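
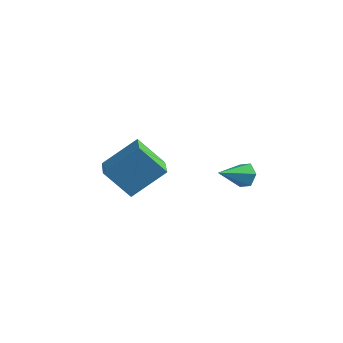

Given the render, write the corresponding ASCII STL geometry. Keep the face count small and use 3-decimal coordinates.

solid 
facet normal 0.336 0.835 -0.435
outer loop
vertex 1.345 2.63 1.443
vertex 0.713 2.696 1.082
vertex 0.793 3.006 1.739
endloop
endfacet
facet normal 0.409 -0.112 0.906
outer loop
vertex 1.345 2.63 1.443
vertex 0.793 3.006 1.739
vertex 0.147 1.284 1.818
endloop
endfacet
facet normal 0.336 0.835 -0.435
outer loop
vertex 0.793 3.006 1.739
vertex 0.713 2.696 1.082
vertex 0.162 3.072 1.378
endloop
endfacet
facet normal -0.468 0.215 0.857
outer loop
vertex 0.793 3.006 1.739
vertex 0.162 3.072 1.378
vertex 0.147 1.284 1.818
endloop
endfacet
facet normal 0.336 0.835 -0.436
outer loop
vertex 0.162 3.072 1.378
vertex 0.713 2.696 1.082
vertex 0.082 2.762 0.722
endloop
endfacet
facet normal -0.994 0.034 0.105
outer loop
vertex 0.162 3.072 1.378
vertex 0.082 2.762 0.722
vertex 0.147 1.284 1.818
endloop
endfacet
facet normal 0.335 0.836 -0.435
outer loop
vertex 0.082 2.762 0.722
vertex 0.713 2.696 1.082
vertex 0.633 2.387 0.426
endloop
endfacet
facet normal -0.645 -0.473 -0.600
outer loop
vertex 0.082 2.762 0.722
vertex 0.633 2.387 0.426
vertex 0.147 1.284 1.818
endloop
endfacet
facet normal 0.335 0.836 -0.435
outer loop
vertex 0.633 2.387 0.426
vertex 0.713 2.696 1.082
vertex 1.265 2.321 0.786
endloop
endfacet
facet normal 0.232 -0.800 -0.553
outer loop
vertex 0.633 2.387 0.426
vertex 1.265 2.321 0.786
vertex 0.147 1.284 1.818
endloop
endfacet
facet normal 0.335 0.836 -0.434
outer loop
vertex 1.265 2.321 0.786
vertex 0.713 2.696 1.082
vertex 1.345 2.63 1.443
endloop
endfacet
facet normal 0.759 -0.620 0.199
outer loop
vertex 1.265 2.321 0.786
vertex 1.345 2.63 1.443
vertex 0.147 1.284 1.818
endloop
endfacet
facet normal -0.617 -0.264 0.741
outer loop
vertex -1.011 -3.154 5.436
vertex -1.936 -2.018 5.071
vertex -2.039 -4.409 4.133
endloop
endfacet
facet normal 0.613 -0.752 0.241
outer loop
vertex -0.904 -3.922 2.769
vertex -1.011 -3.154 5.436
vertex -2.039 -4.409 4.133
endloop
endfacet
facet normal -0.617 -0.264 0.741
outer loop
vertex -2.039 -4.409 4.133
vertex -1.936 -2.018 5.071
vertex -2.964 -3.272 3.768
endloop
endfacet
facet normal -0.494 -0.603 -0.626
outer loop
vertex -2.964 -3.272 3.768
vertex -0.904 -3.922 2.769
vertex -2.039 -4.409 4.133
endloop
endfacet
facet normal 0.494 0.603 0.626
outer loop
vertex -1.011 -3.154 5.436
vertex -0.801 -1.531 3.707
vertex -1.936 -2.018 5.071
endloop
endfacet
facet normal 0.612 -0.753 0.241
outer loop
vertex 0.124 -2.668 4.072
vertex -1.011 -3.154 5.436
vertex -0.904 -3.922 2.769
endloop
endfacet
facet normal 0.494 0.603 0.626
outer loop
vertex 0.124 -2.668 4.072
vertex -0.801 -1.531 3.707
vertex -1.011 -3.154 5.436
endloop
endfacet
facet normal -0.613 0.753 -0.241
outer loop
vertex -1.936 -2.018 5.071
vertex -0.801 -1.531 3.707
vertex -2.964 -3.272 3.768
endloop
endfacet
facet normal -0.494 -0.603 -0.626
outer loop
vertex -1.829 -2.786 2.404
vertex -0.904 -3.922 2.769
vertex -2.964 -3.272 3.768
endloop
endfacet
facet normal -0.613 0.753 -0.242
outer loop
vertex -2.964 -3.272 3.768
vertex -0.801 -1.531 3.707
vertex -1.829 -2.786 2.404
endloop
endfacet
facet normal 0.617 0.264 -0.741
outer loop
vertex -1.829 -2.786 2.404
vertex 0.124 -2.668 4.072
vertex -0.904 -3.922 2.769
endloop
endfacet
facet normal 0.617 0.264 -0.741
outer loop
vertex -0.801 -1.531 3.707
vertex 0.124 -2.668 4.072
vertex -1.829 -2.786 2.404
endloop
endfacet

endsolid


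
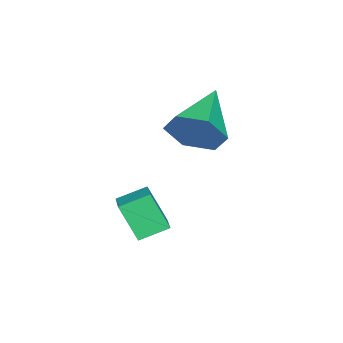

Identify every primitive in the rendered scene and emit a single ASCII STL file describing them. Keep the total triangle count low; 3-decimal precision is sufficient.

solid 
facet normal -0.511 0.778 0.365
outer loop
vertex 1.31 0.028 0.354
vertex 2.195 0.442 0.711
vertex 1.484 0.723 -0.883
endloop
endfacet
facet normal -0.851 -0.397 -0.343
outer loop
vertex 2.025 -0.102 -1.271
vertex 1.31 0.028 0.354
vertex 1.484 0.723 -0.883
endloop
endfacet
facet normal -0.511 0.778 0.365
outer loop
vertex 1.484 0.723 -0.883
vertex 2.195 0.442 0.711
vertex 2.369 1.137 -0.527
endloop
endfacet
facet normal 0.121 0.486 -0.865
outer loop
vertex 2.369 1.137 -0.527
vertex 2.025 -0.102 -1.271
vertex 1.484 0.723 -0.883
endloop
endfacet
facet normal -0.121 -0.487 0.865
outer loop
vertex 1.31 0.028 0.354
vertex 2.736 -0.383 0.323
vertex 2.195 0.442 0.711
endloop
endfacet
facet normal -0.851 -0.397 -0.343
outer loop
vertex 1.851 -0.797 -0.033
vertex 1.31 0.028 0.354
vertex 2.025 -0.102 -1.271
endloop
endfacet
facet normal -0.121 -0.486 0.866
outer loop
vertex 1.851 -0.797 -0.033
vertex 2.736 -0.383 0.323
vertex 1.31 0.028 0.354
endloop
endfacet
facet normal 0.851 0.397 0.343
outer loop
vertex 2.195 0.442 0.711
vertex 2.736 -0.383 0.323
vertex 2.369 1.137 -0.527
endloop
endfacet
facet normal 0.122 0.486 -0.865
outer loop
vertex 2.91 0.312 -0.914
vertex 2.025 -0.102 -1.271
vertex 2.369 1.137 -0.527
endloop
endfacet
facet normal 0.851 0.397 0.343
outer loop
vertex 2.369 1.137 -0.527
vertex 2.736 -0.383 0.323
vertex 2.91 0.312 -0.914
endloop
endfacet
facet normal 0.511 -0.778 -0.365
outer loop
vertex 2.91 0.312 -0.914
vertex 1.851 -0.797 -0.033
vertex 2.025 -0.102 -1.271
endloop
endfacet
facet normal 0.511 -0.778 -0.365
outer loop
vertex 2.736 -0.383 0.323
vertex 1.851 -0.797 -0.033
vertex 2.91 0.312 -0.914
endloop
endfacet
facet normal 0.938 -0.003 -0.346
outer loop
vertex 1.409 0.972 3.786
vertex 1.106 1.487 2.96
vertex 1.414 1.992 3.79
endloop
endfacet
facet normal -0.048 -0.004 0.999
outer loop
vertex 1.409 0.972 3.786
vertex 1.414 1.992 3.79
vertex -0.846 1.493 3.68
endloop
endfacet
facet normal 0.938 -0.003 -0.346
outer loop
vertex 1.414 1.992 3.79
vertex 1.106 1.487 2.96
vertex 1.111 2.507 2.964
endloop
endfacet
facet normal -0.203 0.796 0.571
outer loop
vertex 1.414 1.992 3.79
vertex 1.111 2.507 2.964
vertex -0.846 1.493 3.68
endloop
endfacet
facet normal 0.938 -0.003 -0.347
outer loop
vertex 1.111 2.507 2.964
vertex 1.106 1.487 2.96
vertex 0.802 2.001 2.133
endloop
endfacet
facet normal -0.522 0.801 -0.293
outer loop
vertex 1.111 2.507 2.964
vertex 0.802 2.001 2.133
vertex -0.846 1.493 3.68
endloop
endfacet
facet normal 0.938 -0.003 -0.347
outer loop
vertex 0.802 2.001 2.133
vertex 1.106 1.487 2.96
vertex 0.797 0.981 2.129
endloop
endfacet
facet normal -0.685 0.006 -0.728
outer loop
vertex 0.802 2.001 2.133
vertex 0.797 0.981 2.129
vertex -0.846 1.493 3.68
endloop
endfacet
facet normal 0.938 -0.003 -0.347
outer loop
vertex 0.797 0.981 2.129
vertex 1.106 1.487 2.96
vertex 1.101 0.467 2.956
endloop
endfacet
facet normal -0.529 -0.794 -0.299
outer loop
vertex 0.797 0.981 2.129
vertex 1.101 0.467 2.956
vertex -0.846 1.493 3.68
endloop
endfacet
facet normal 0.938 -0.003 -0.346
outer loop
vertex 1.101 0.467 2.956
vertex 1.106 1.487 2.96
vertex 1.409 0.972 3.786
endloop
endfacet
facet normal -0.211 -0.798 0.564
outer loop
vertex 1.101 0.467 2.956
vertex 1.409 0.972 3.786
vertex -0.846 1.493 3.68
endloop
endfacet

endsolid


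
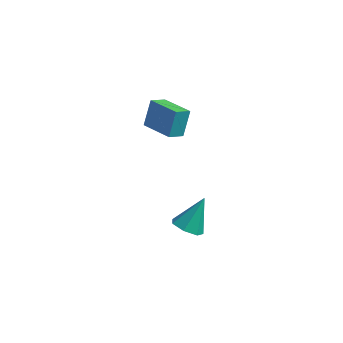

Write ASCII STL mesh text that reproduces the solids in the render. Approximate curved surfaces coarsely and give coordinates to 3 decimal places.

solid 
facet normal -0.868 0.449 -0.214
outer loop
vertex -2.003 1.608 2.663
vertex -1.598 2.204 2.271
vertex -2.078 0.948 1.58
endloop
endfacet
facet normal -0.494 -0.727 0.477
outer loop
vertex -0.742 0.256 1.909
vertex -2.003 1.608 2.663
vertex -2.078 0.948 1.58
endloop
endfacet
facet normal -0.867 0.449 -0.214
outer loop
vertex -2.078 0.948 1.58
vertex -1.598 2.204 2.271
vertex -1.673 1.544 1.189
endloop
endfacet
facet normal -0.059 -0.519 -0.853
outer loop
vertex -1.673 1.544 1.189
vertex -0.742 0.256 1.909
vertex -2.078 0.948 1.58
endloop
endfacet
facet normal 0.060 0.520 0.852
outer loop
vertex -2.003 1.608 2.663
vertex -0.262 1.512 2.6
vertex -1.598 2.204 2.271
endloop
endfacet
facet normal -0.494 -0.727 0.478
outer loop
vertex -0.667 0.916 2.991
vertex -2.003 1.608 2.663
vertex -0.742 0.256 1.909
endloop
endfacet
facet normal 0.059 0.519 0.853
outer loop
vertex -0.667 0.916 2.991
vertex -0.262 1.512 2.6
vertex -2.003 1.608 2.663
endloop
endfacet
facet normal 0.494 0.727 -0.477
outer loop
vertex -1.598 2.204 2.271
vertex -0.262 1.512 2.6
vertex -1.673 1.544 1.189
endloop
endfacet
facet normal -0.060 -0.520 -0.852
outer loop
vertex -0.337 0.852 1.517
vertex -0.742 0.256 1.909
vertex -1.673 1.544 1.189
endloop
endfacet
facet normal 0.494 0.727 -0.477
outer loop
vertex -1.673 1.544 1.189
vertex -0.262 1.512 2.6
vertex -0.337 0.852 1.517
endloop
endfacet
facet normal 0.868 -0.449 0.214
outer loop
vertex -0.337 0.852 1.517
vertex -0.667 0.916 2.991
vertex -0.742 0.256 1.909
endloop
endfacet
facet normal 0.867 -0.449 0.214
outer loop
vertex -0.262 1.512 2.6
vertex -0.667 0.916 2.991
vertex -0.337 0.852 1.517
endloop
endfacet
facet normal -0.263 -0.586 -0.766
outer loop
vertex 0.878 -0.88 -3.316
vertex 0.284 -0.441 -3.448
vertex 0.978 -0.386 -3.728
endloop
endfacet
facet normal 0.981 -0.040 0.191
outer loop
vertex 0.878 -0.88 -3.316
vertex 0.978 -0.386 -3.728
vertex 0.716 0.521 -2.192
endloop
endfacet
facet normal -0.262 -0.588 -0.765
outer loop
vertex 0.978 -0.386 -3.728
vertex 0.284 -0.441 -3.448
vertex 0.555 0.066 -3.93
endloop
endfacet
facet normal 0.760 0.608 -0.230
outer loop
vertex 0.978 -0.386 -3.728
vertex 0.555 0.066 -3.93
vertex 0.716 0.521 -2.192
endloop
endfacet
facet normal -0.265 -0.586 -0.766
outer loop
vertex 0.555 0.066 -3.93
vertex 0.284 -0.441 -3.448
vertex -0.071 0.137 -3.768
endloop
endfacet
facet normal 0.043 0.966 -0.257
outer loop
vertex 0.555 0.066 -3.93
vertex -0.071 0.137 -3.768
vertex 0.716 0.521 -2.192
endloop
endfacet
facet normal -0.264 -0.586 -0.766
outer loop
vertex -0.071 0.137 -3.768
vertex 0.284 -0.441 -3.448
vertex -0.43 -0.227 -3.366
endloop
endfacet
facet normal -0.631 0.765 0.129
outer loop
vertex -0.071 0.137 -3.768
vertex -0.43 -0.227 -3.366
vertex 0.716 0.521 -2.192
endloop
endfacet
facet normal -0.264 -0.586 -0.766
outer loop
vertex -0.43 -0.227 -3.366
vertex 0.284 -0.441 -3.448
vertex -0.251 -0.752 -3.026
endloop
endfacet
facet normal -0.755 0.156 0.637
outer loop
vertex -0.43 -0.227 -3.366
vertex -0.251 -0.752 -3.026
vertex 0.716 0.521 -2.192
endloop
endfacet
facet normal -0.263 -0.587 -0.766
outer loop
vertex -0.251 -0.752 -3.026
vertex 0.284 -0.441 -3.448
vertex 0.331 -1.043 -3.003
endloop
endfacet
facet normal -0.236 -0.401 0.885
outer loop
vertex -0.251 -0.752 -3.026
vertex 0.331 -1.043 -3.003
vertex 0.716 0.521 -2.192
endloop
endfacet
facet normal -0.263 -0.587 -0.766
outer loop
vertex 0.331 -1.043 -3.003
vertex 0.284 -0.441 -3.448
vertex 0.878 -0.88 -3.316
endloop
endfacet
facet normal 0.538 -0.489 0.687
outer loop
vertex 0.331 -1.043 -3.003
vertex 0.878 -0.88 -3.316
vertex 0.716 0.521 -2.192
endloop
endfacet

endsolid


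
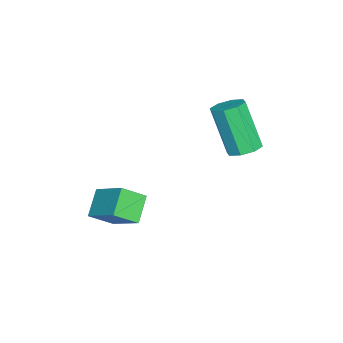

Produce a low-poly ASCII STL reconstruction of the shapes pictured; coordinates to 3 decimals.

solid 
facet normal 0.282 0.355 -0.891
outer loop
vertex -1.846 2.398 0.11
vertex -2.285 1.979 -0.196
vertex -2.315 2.613 0.047
endloop
endfacet
facet normal 0.326 0.838 0.437
outer loop
vertex -1.846 2.398 0.11
vertex -2.315 2.613 0.047
vertex -2.436 1.66 1.963
endloop
endfacet
facet normal 0.326 0.838 0.437
outer loop
vertex -2.436 1.66 1.963
vertex -2.315 2.613 0.047
vertex -2.905 1.875 1.9
endloop
endfacet
facet normal -0.283 -0.356 0.891
outer loop
vertex -2.436 1.66 1.963
vertex -2.905 1.875 1.9
vertex -2.875 1.241 1.656
endloop
endfacet
facet normal 0.284 0.355 -0.891
outer loop
vertex -2.315 2.613 0.047
vertex -2.285 1.979 -0.196
vertex -2.767 2.457 -0.159
endloop
endfacet
facet normal -0.407 0.886 0.223
outer loop
vertex -2.315 2.613 0.047
vertex -2.767 2.457 -0.159
vertex -2.905 1.875 1.9
endloop
endfacet
facet normal -0.408 0.885 0.223
outer loop
vertex -2.905 1.875 1.9
vertex -2.767 2.457 -0.159
vertex -3.357 1.719 1.693
endloop
endfacet
facet normal -0.285 -0.356 0.890
outer loop
vertex -2.905 1.875 1.9
vertex -3.357 1.719 1.693
vertex -2.875 1.241 1.656
endloop
endfacet
facet normal 0.284 0.355 -0.890
outer loop
vertex -2.767 2.457 -0.159
vertex -2.285 1.979 -0.196
vertex -2.936 2.021 -0.387
endloop
endfacet
facet normal -0.902 0.414 -0.123
outer loop
vertex -2.767 2.457 -0.159
vertex -2.936 2.021 -0.387
vertex -3.357 1.719 1.693
endloop
endfacet
facet normal -0.902 0.414 -0.123
outer loop
vertex -3.357 1.719 1.693
vertex -2.936 2.021 -0.387
vertex -3.526 1.283 1.466
endloop
endfacet
facet normal -0.283 -0.354 0.891
outer loop
vertex -3.357 1.719 1.693
vertex -3.526 1.283 1.466
vertex -2.875 1.241 1.656
endloop
endfacet
facet normal 0.284 0.355 -0.891
outer loop
vertex -2.936 2.021 -0.387
vertex -2.285 1.979 -0.196
vertex -2.724 1.56 -0.503
endloop
endfacet
facet normal -0.868 -0.300 -0.396
outer loop
vertex -2.936 2.021 -0.387
vertex -2.724 1.56 -0.503
vertex -3.526 1.283 1.466
endloop
endfacet
facet normal -0.868 -0.300 -0.396
outer loop
vertex -3.526 1.283 1.466
vertex -2.724 1.56 -0.503
vertex -3.314 0.822 1.35
endloop
endfacet
facet normal -0.283 -0.354 0.891
outer loop
vertex -3.526 1.283 1.466
vertex -3.314 0.822 1.35
vertex -2.875 1.241 1.656
endloop
endfacet
facet normal 0.283 0.356 -0.891
outer loop
vertex -2.724 1.56 -0.503
vertex -2.285 1.979 -0.196
vertex -2.255 1.345 -0.44
endloop
endfacet
facet normal -0.326 -0.838 -0.437
outer loop
vertex -2.724 1.56 -0.503
vertex -2.255 1.345 -0.44
vertex -3.314 0.822 1.35
endloop
endfacet
facet normal -0.326 -0.838 -0.437
outer loop
vertex -3.314 0.822 1.35
vertex -2.255 1.345 -0.44
vertex -2.845 0.607 1.413
endloop
endfacet
facet normal -0.282 -0.355 0.891
outer loop
vertex -3.314 0.822 1.35
vertex -2.845 0.607 1.413
vertex -2.875 1.241 1.656
endloop
endfacet
facet normal 0.285 0.356 -0.890
outer loop
vertex -2.255 1.345 -0.44
vertex -2.285 1.979 -0.196
vertex -1.803 1.501 -0.233
endloop
endfacet
facet normal 0.408 -0.886 -0.223
outer loop
vertex -2.255 1.345 -0.44
vertex -1.803 1.501 -0.233
vertex -2.845 0.607 1.413
endloop
endfacet
facet normal 0.407 -0.886 -0.223
outer loop
vertex -2.845 0.607 1.413
vertex -1.803 1.501 -0.233
vertex -2.393 0.763 1.619
endloop
endfacet
facet normal -0.284 -0.355 0.891
outer loop
vertex -2.845 0.607 1.413
vertex -2.393 0.763 1.619
vertex -2.875 1.241 1.656
endloop
endfacet
facet normal 0.283 0.354 -0.891
outer loop
vertex -1.803 1.501 -0.233
vertex -2.285 1.979 -0.196
vertex -1.634 1.937 -0.006
endloop
endfacet
facet normal 0.902 -0.414 0.123
outer loop
vertex -1.803 1.501 -0.233
vertex -1.634 1.937 -0.006
vertex -2.393 0.763 1.619
endloop
endfacet
facet normal 0.902 -0.414 0.122
outer loop
vertex -2.393 0.763 1.619
vertex -1.634 1.937 -0.006
vertex -2.224 1.199 1.847
endloop
endfacet
facet normal -0.284 -0.355 0.890
outer loop
vertex -2.393 0.763 1.619
vertex -2.224 1.199 1.847
vertex -2.875 1.241 1.656
endloop
endfacet
facet normal 0.283 0.354 -0.891
outer loop
vertex -1.634 1.937 -0.006
vertex -2.285 1.979 -0.196
vertex -1.846 2.398 0.11
endloop
endfacet
facet normal 0.868 0.300 0.396
outer loop
vertex -1.634 1.937 -0.006
vertex -1.846 2.398 0.11
vertex -2.224 1.199 1.847
endloop
endfacet
facet normal 0.868 0.300 0.396
outer loop
vertex -2.224 1.199 1.847
vertex -1.846 2.398 0.11
vertex -2.436 1.66 1.963
endloop
endfacet
facet normal -0.284 -0.355 0.891
outer loop
vertex -2.224 1.199 1.847
vertex -2.436 1.66 1.963
vertex -2.875 1.241 1.656
endloop
endfacet
facet normal -0.804 0.074 0.590
outer loop
vertex -1.4 -3.27 -2.558
vertex -0.64 -2.155 -1.663
vertex -1.813 -2.456 -3.223
endloop
endfacet
facet normal -0.469 -0.689 -0.553
outer loop
vertex -0.84 -2.545 -3.937
vertex -1.4 -3.27 -2.558
vertex -1.813 -2.456 -3.223
endloop
endfacet
facet normal -0.804 0.074 0.590
outer loop
vertex -1.813 -2.456 -3.223
vertex -0.64 -2.155 -1.663
vertex -1.053 -1.34 -2.328
endloop
endfacet
facet normal -0.366 0.721 -0.588
outer loop
vertex -1.053 -1.34 -2.328
vertex -0.84 -2.545 -3.937
vertex -1.813 -2.456 -3.223
endloop
endfacet
facet normal 0.366 -0.721 0.588
outer loop
vertex -1.4 -3.27 -2.558
vertex 0.333 -2.244 -2.377
vertex -0.64 -2.155 -1.663
endloop
endfacet
facet normal -0.469 -0.689 -0.553
outer loop
vertex -0.427 -3.36 -3.272
vertex -1.4 -3.27 -2.558
vertex -0.84 -2.545 -3.937
endloop
endfacet
facet normal 0.365 -0.721 0.589
outer loop
vertex -0.427 -3.36 -3.272
vertex 0.333 -2.244 -2.377
vertex -1.4 -3.27 -2.558
endloop
endfacet
facet normal 0.469 0.689 0.553
outer loop
vertex -0.64 -2.155 -1.663
vertex 0.333 -2.244 -2.377
vertex -1.053 -1.34 -2.328
endloop
endfacet
facet normal -0.365 0.721 -0.589
outer loop
vertex -0.08 -1.43 -3.042
vertex -0.84 -2.545 -3.937
vertex -1.053 -1.34 -2.328
endloop
endfacet
facet normal 0.469 0.689 0.552
outer loop
vertex -1.053 -1.34 -2.328
vertex 0.333 -2.244 -2.377
vertex -0.08 -1.43 -3.042
endloop
endfacet
facet normal 0.804 -0.074 -0.590
outer loop
vertex -0.08 -1.43 -3.042
vertex -0.427 -3.36 -3.272
vertex -0.84 -2.545 -3.937
endloop
endfacet
facet normal 0.804 -0.074 -0.590
outer loop
vertex 0.333 -2.244 -2.377
vertex -0.427 -3.36 -3.272
vertex -0.08 -1.43 -3.042
endloop
endfacet

endsolid


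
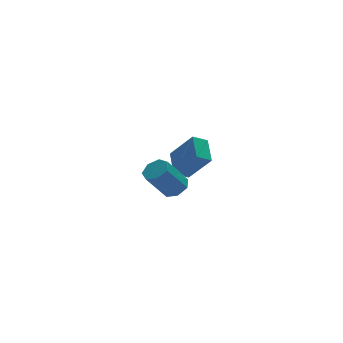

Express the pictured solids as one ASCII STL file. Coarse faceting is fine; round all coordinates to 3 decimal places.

solid 
facet normal -0.882 0.017 0.470
outer loop
vertex 3.735 2.41 -1.684
vertex 4.12 3.776 -1.012
vertex 2.928 3.4 -3.236
endloop
endfacet
facet normal -0.245 -0.870 -0.428
outer loop
vertex 3.74 3.384 -3.668
vertex 3.735 2.41 -1.684
vertex 2.928 3.4 -3.236
endloop
endfacet
facet normal -0.882 0.017 0.470
outer loop
vertex 2.928 3.4 -3.236
vertex 4.12 3.776 -1.012
vertex 3.313 4.766 -2.564
endloop
endfacet
facet normal -0.401 0.493 -0.772
outer loop
vertex 3.313 4.766 -2.564
vertex 3.74 3.384 -3.668
vertex 2.928 3.4 -3.236
endloop
endfacet
facet normal 0.401 -0.493 0.772
outer loop
vertex 3.735 2.41 -1.684
vertex 4.932 3.76 -1.444
vertex 4.12 3.776 -1.012
endloop
endfacet
facet normal -0.245 -0.870 -0.428
outer loop
vertex 4.547 2.394 -2.116
vertex 3.735 2.41 -1.684
vertex 3.74 3.384 -3.668
endloop
endfacet
facet normal 0.401 -0.493 0.772
outer loop
vertex 4.547 2.394 -2.116
vertex 4.932 3.76 -1.444
vertex 3.735 2.41 -1.684
endloop
endfacet
facet normal 0.245 0.870 0.428
outer loop
vertex 4.12 3.776 -1.012
vertex 4.932 3.76 -1.444
vertex 3.313 4.766 -2.564
endloop
endfacet
facet normal -0.401 0.493 -0.772
outer loop
vertex 4.125 4.75 -2.996
vertex 3.74 3.384 -3.668
vertex 3.313 4.766 -2.564
endloop
endfacet
facet normal 0.245 0.870 0.428
outer loop
vertex 3.313 4.766 -2.564
vertex 4.932 3.76 -1.444
vertex 4.125 4.75 -2.996
endloop
endfacet
facet normal 0.882 -0.017 -0.470
outer loop
vertex 4.125 4.75 -2.996
vertex 4.547 2.394 -2.116
vertex 3.74 3.384 -3.668
endloop
endfacet
facet normal 0.882 -0.017 -0.470
outer loop
vertex 4.932 3.76 -1.444
vertex 4.547 2.394 -2.116
vertex 4.125 4.75 -2.996
endloop
endfacet
facet normal 0.587 0.043 -0.809
outer loop
vertex 1.1 -2.621 -0.029
vertex 0.519 -2.533 -0.446
vertex 0.923 -2.03 -0.126
endloop
endfacet
facet normal 0.759 0.320 0.567
outer loop
vertex 1.1 -2.621 -0.029
vertex 0.923 -2.03 -0.126
vertex 0.061 -2.695 1.402
endloop
endfacet
facet normal 0.759 0.319 0.567
outer loop
vertex 0.061 -2.695 1.402
vertex 0.923 -2.03 -0.126
vertex -0.115 -2.104 1.305
endloop
endfacet
facet normal -0.587 -0.042 0.809
outer loop
vertex 0.061 -2.695 1.402
vertex -0.115 -2.104 1.305
vertex -0.519 -2.607 0.986
endloop
endfacet
facet normal 0.588 0.042 -0.808
outer loop
vertex 0.923 -2.03 -0.126
vertex 0.519 -2.533 -0.446
vertex 0.443 -1.817 -0.464
endloop
endfacet
facet normal 0.253 0.939 0.232
outer loop
vertex 0.923 -2.03 -0.126
vertex 0.443 -1.817 -0.464
vertex -0.115 -2.104 1.305
endloop
endfacet
facet normal 0.253 0.939 0.232
outer loop
vertex -0.115 -2.104 1.305
vertex 0.443 -1.817 -0.464
vertex -0.596 -1.891 0.967
endloop
endfacet
facet normal -0.587 -0.042 0.809
outer loop
vertex -0.115 -2.104 1.305
vertex -0.596 -1.891 0.967
vertex -0.519 -2.607 0.986
endloop
endfacet
facet normal 0.587 0.042 -0.809
outer loop
vertex 0.443 -1.817 -0.464
vertex 0.519 -2.533 -0.446
vertex 0.02 -2.144 -0.788
endloop
endfacet
facet normal -0.445 0.851 -0.279
outer loop
vertex 0.443 -1.817 -0.464
vertex 0.02 -2.144 -0.788
vertex -0.596 -1.891 0.967
endloop
endfacet
facet normal -0.445 0.851 -0.279
outer loop
vertex -0.596 -1.891 0.967
vertex 0.02 -2.144 -0.788
vertex -1.019 -2.218 0.643
endloop
endfacet
facet normal -0.587 -0.042 0.808
outer loop
vertex -0.596 -1.891 0.967
vertex -1.019 -2.218 0.643
vertex -0.519 -2.607 0.986
endloop
endfacet
facet normal 0.587 0.042 -0.809
outer loop
vertex 0.02 -2.144 -0.788
vertex 0.519 -2.533 -0.446
vertex -0.027 -2.763 -0.854
endloop
endfacet
facet normal -0.806 0.123 -0.579
outer loop
vertex 0.02 -2.144 -0.788
vertex -0.027 -2.763 -0.854
vertex -1.019 -2.218 0.643
endloop
endfacet
facet normal -0.806 0.123 -0.579
outer loop
vertex -1.019 -2.218 0.643
vertex -0.027 -2.763 -0.854
vertex -1.066 -2.837 0.577
endloop
endfacet
facet normal -0.587 -0.042 0.808
outer loop
vertex -1.019 -2.218 0.643
vertex -1.066 -2.837 0.577
vertex -0.519 -2.607 0.986
endloop
endfacet
facet normal 0.587 0.042 -0.809
outer loop
vertex -0.027 -2.763 -0.854
vertex 0.519 -2.533 -0.446
vertex 0.337 -3.209 -0.613
endloop
endfacet
facet normal -0.562 -0.698 -0.444
outer loop
vertex -0.027 -2.763 -0.854
vertex 0.337 -3.209 -0.613
vertex -1.066 -2.837 0.577
endloop
endfacet
facet normal -0.561 -0.699 -0.443
outer loop
vertex -1.066 -2.837 0.577
vertex 0.337 -3.209 -0.613
vertex -0.701 -3.283 0.819
endloop
endfacet
facet normal -0.587 -0.042 0.809
outer loop
vertex -1.066 -2.837 0.577
vertex -0.701 -3.283 0.819
vertex -0.519 -2.607 0.986
endloop
endfacet
facet normal 0.586 0.042 -0.809
outer loop
vertex 0.337 -3.209 -0.613
vertex 0.519 -2.533 -0.446
vertex 0.839 -3.146 -0.246
endloop
endfacet
facet normal 0.106 -0.994 0.026
outer loop
vertex 0.337 -3.209 -0.613
vertex 0.839 -3.146 -0.246
vertex -0.701 -3.283 0.819
endloop
endfacet
facet normal 0.106 -0.994 0.026
outer loop
vertex -0.701 -3.283 0.819
vertex 0.839 -3.146 -0.246
vertex -0.199 -3.22 1.186
endloop
endfacet
facet normal -0.586 -0.042 0.809
outer loop
vertex -0.701 -3.283 0.819
vertex -0.199 -3.22 1.186
vertex -0.519 -2.607 0.986
endloop
endfacet
facet normal 0.587 0.043 -0.809
outer loop
vertex 0.839 -3.146 -0.246
vertex 0.519 -2.533 -0.446
vertex 1.1 -2.621 -0.029
endloop
endfacet
facet normal 0.694 -0.541 0.475
outer loop
vertex 0.839 -3.146 -0.246
vertex 1.1 -2.621 -0.029
vertex -0.199 -3.22 1.186
endloop
endfacet
facet normal 0.694 -0.540 0.476
outer loop
vertex -0.199 -3.22 1.186
vertex 1.1 -2.621 -0.029
vertex 0.061 -2.695 1.402
endloop
endfacet
facet normal -0.587 -0.042 0.809
outer loop
vertex -0.199 -3.22 1.186
vertex 0.061 -2.695 1.402
vertex -0.519 -2.607 0.986
endloop
endfacet

endsolid


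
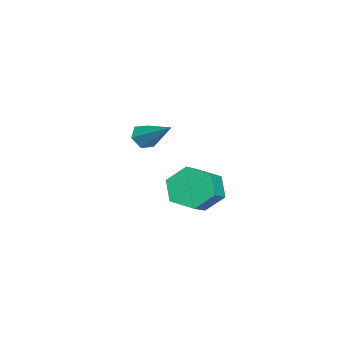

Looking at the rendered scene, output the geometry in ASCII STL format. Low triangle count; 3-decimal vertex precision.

solid 
facet normal -0.863 0.172 -0.475
outer loop
vertex 3.163 3.188 1.466
vertex 2.655 2.982 2.315
vertex 2.951 3.928 2.119
endloop
endfacet
facet normal 0.459 0.658 -0.597
outer loop
vertex 3.163 3.188 1.466
vertex 2.951 3.928 2.119
vertex 4.492 2.923 2.197
endloop
endfacet
facet normal 0.459 0.658 -0.597
outer loop
vertex 4.492 2.923 2.197
vertex 2.951 3.928 2.119
vertex 4.281 3.663 2.85
endloop
endfacet
facet normal 0.863 -0.172 0.474
outer loop
vertex 4.492 2.923 2.197
vertex 4.281 3.663 2.85
vertex 3.985 2.718 3.045
endloop
endfacet
facet normal -0.863 0.172 -0.474
outer loop
vertex 2.951 3.928 2.119
vertex 2.655 2.982 2.315
vertex 2.444 3.723 2.968
endloop
endfacet
facet normal 0.048 0.964 0.262
outer loop
vertex 2.951 3.928 2.119
vertex 2.444 3.723 2.968
vertex 4.281 3.663 2.85
endloop
endfacet
facet normal 0.048 0.964 0.262
outer loop
vertex 4.281 3.663 2.85
vertex 2.444 3.723 2.968
vertex 3.773 3.458 3.699
endloop
endfacet
facet normal 0.863 -0.172 0.475
outer loop
vertex 4.281 3.663 2.85
vertex 3.773 3.458 3.699
vertex 3.985 2.718 3.045
endloop
endfacet
facet normal -0.863 0.172 -0.474
outer loop
vertex 2.444 3.723 2.968
vertex 2.655 2.982 2.315
vertex 2.148 2.777 3.163
endloop
endfacet
facet normal -0.411 0.306 0.859
outer loop
vertex 2.444 3.723 2.968
vertex 2.148 2.777 3.163
vertex 3.773 3.458 3.699
endloop
endfacet
facet normal -0.411 0.306 0.859
outer loop
vertex 3.773 3.458 3.699
vertex 2.148 2.777 3.163
vertex 3.477 2.512 3.894
endloop
endfacet
facet normal 0.863 -0.172 0.475
outer loop
vertex 3.773 3.458 3.699
vertex 3.477 2.512 3.894
vertex 3.985 2.718 3.045
endloop
endfacet
facet normal -0.863 0.172 -0.474
outer loop
vertex 2.148 2.777 3.163
vertex 2.655 2.982 2.315
vertex 2.359 2.037 2.51
endloop
endfacet
facet normal -0.459 -0.658 0.597
outer loop
vertex 2.148 2.777 3.163
vertex 2.359 2.037 2.51
vertex 3.477 2.512 3.894
endloop
endfacet
facet normal -0.459 -0.658 0.597
outer loop
vertex 3.477 2.512 3.894
vertex 2.359 2.037 2.51
vertex 3.689 1.772 3.241
endloop
endfacet
facet normal 0.863 -0.172 0.475
outer loop
vertex 3.477 2.512 3.894
vertex 3.689 1.772 3.241
vertex 3.985 2.718 3.045
endloop
endfacet
facet normal -0.863 0.172 -0.475
outer loop
vertex 2.359 2.037 2.51
vertex 2.655 2.982 2.315
vertex 2.867 2.242 1.661
endloop
endfacet
facet normal -0.048 -0.964 -0.262
outer loop
vertex 2.359 2.037 2.51
vertex 2.867 2.242 1.661
vertex 3.689 1.772 3.241
endloop
endfacet
facet normal -0.048 -0.964 -0.262
outer loop
vertex 3.689 1.772 3.241
vertex 2.867 2.242 1.661
vertex 4.196 1.977 2.392
endloop
endfacet
facet normal 0.863 -0.172 0.474
outer loop
vertex 3.689 1.772 3.241
vertex 4.196 1.977 2.392
vertex 3.985 2.718 3.045
endloop
endfacet
facet normal -0.863 0.172 -0.475
outer loop
vertex 2.867 2.242 1.661
vertex 2.655 2.982 2.315
vertex 3.163 3.188 1.466
endloop
endfacet
facet normal 0.411 -0.306 -0.859
outer loop
vertex 2.867 2.242 1.661
vertex 3.163 3.188 1.466
vertex 4.196 1.977 2.392
endloop
endfacet
facet normal 0.411 -0.306 -0.859
outer loop
vertex 4.196 1.977 2.392
vertex 3.163 3.188 1.466
vertex 4.492 2.923 2.197
endloop
endfacet
facet normal 0.863 -0.172 0.474
outer loop
vertex 4.196 1.977 2.392
vertex 4.492 2.923 2.197
vertex 3.985 2.718 3.045
endloop
endfacet
facet normal -0.530 -0.656 -0.537
outer loop
vertex -1.03 -0.224 3.308
vertex -1.483 0.23 3.201
vertex -0.984 0.164 2.789
endloop
endfacet
facet normal 0.962 -0.252 -0.103
outer loop
vertex -1.03 -0.224 3.308
vertex -0.984 0.164 2.789
vertex -0.497 1.45 4.199
endloop
endfacet
facet normal -0.530 -0.657 -0.537
outer loop
vertex -0.984 0.164 2.789
vertex -1.483 0.23 3.201
vertex -1.437 0.618 2.681
endloop
endfacet
facet normal 0.617 0.464 -0.636
outer loop
vertex -0.984 0.164 2.789
vertex -1.437 0.618 2.681
vertex -0.497 1.45 4.199
endloop
endfacet
facet normal -0.529 -0.657 -0.537
outer loop
vertex -1.437 0.618 2.681
vertex -1.483 0.23 3.201
vertex -1.936 0.683 3.093
endloop
endfacet
facet normal -0.193 0.906 -0.377
outer loop
vertex -1.437 0.618 2.681
vertex -1.936 0.683 3.093
vertex -0.497 1.45 4.199
endloop
endfacet
facet normal -0.529 -0.657 -0.536
outer loop
vertex -1.936 0.683 3.093
vertex -1.483 0.23 3.201
vertex -1.981 0.295 3.613
endloop
endfacet
facet normal -0.655 0.632 0.415
outer loop
vertex -1.936 0.683 3.093
vertex -1.981 0.295 3.613
vertex -0.497 1.45 4.199
endloop
endfacet
facet normal -0.530 -0.656 -0.537
outer loop
vertex -1.981 0.295 3.613
vertex -1.483 0.23 3.201
vertex -1.528 -0.159 3.72
endloop
endfacet
facet normal -0.308 -0.084 0.947
outer loop
vertex -1.981 0.295 3.613
vertex -1.528 -0.159 3.72
vertex -0.497 1.45 4.199
endloop
endfacet
facet normal -0.530 -0.656 -0.537
outer loop
vertex -1.528 -0.159 3.72
vertex -1.483 0.23 3.201
vertex -1.03 -0.224 3.308
endloop
endfacet
facet normal 0.501 -0.526 0.688
outer loop
vertex -1.528 -0.159 3.72
vertex -1.03 -0.224 3.308
vertex -0.497 1.45 4.199
endloop
endfacet

endsolid


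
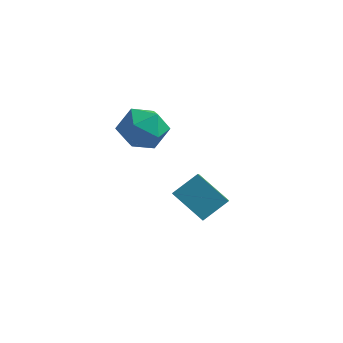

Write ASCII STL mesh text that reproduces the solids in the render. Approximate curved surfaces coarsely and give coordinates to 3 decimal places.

solid 
facet normal 0.015 0.480 0.877
outer loop
vertex -0.527 -2.485 2.006
vertex -1.105 -3.359 2.495
vertex 0.052 -3.367 2.479
endloop
endfacet
facet normal 0.588 0.647 0.486
outer loop
vertex -0.527 -2.485 2.006
vertex 0.052 -3.367 2.479
vertex 0.399 -2.924 1.469
endloop
endfacet
facet normal 0.362 0.923 -0.131
outer loop
vertex -0.527 -2.485 2.006
vertex 0.399 -2.924 1.469
vertex -0.543 -2.641 0.86
endloop
endfacet
facet normal -0.351 0.928 -0.121
outer loop
vertex -0.527 -2.485 2.006
vertex -0.543 -2.641 0.86
vertex -1.473 -2.91 1.494
endloop
endfacet
facet normal -0.566 0.655 0.502
outer loop
vertex -0.527 -2.485 2.006
vertex -1.473 -2.91 1.494
vertex -1.105 -3.359 2.495
endloop
endfacet
facet normal 0.939 0.042 0.341
outer loop
vertex 0.399 -2.924 1.469
vertex 0.052 -3.367 2.479
vertex 0.393 -4.07 1.626
endloop
endfacet
facet normal 0.012 -0.227 0.974
outer loop
vertex 0.052 -3.367 2.479
vertex -1.105 -3.359 2.495
vertex -0.537 -4.339 2.26
endloop
endfacet
facet normal -0.929 0.055 0.366
outer loop
vertex -1.105 -3.359 2.495
vertex -1.473 -2.91 1.494
vertex -1.479 -4.056 1.651
endloop
endfacet
facet normal -0.582 0.498 -0.643
outer loop
vertex -1.473 -2.91 1.494
vertex -0.543 -2.641 0.86
vertex -1.132 -3.613 0.641
endloop
endfacet
facet normal 0.572 0.489 -0.658
outer loop
vertex -0.543 -2.641 0.86
vertex 0.399 -2.924 1.469
vertex 0.025 -3.621 0.625
endloop
endfacet
facet normal 0.351 -0.928 0.121
outer loop
vertex -0.553 -4.495 1.114
vertex 0.393 -4.07 1.626
vertex -0.537 -4.339 2.26
endloop
endfacet
facet normal -0.362 -0.923 0.131
outer loop
vertex -0.553 -4.495 1.114
vertex -0.537 -4.339 2.26
vertex -1.479 -4.056 1.651
endloop
endfacet
facet normal -0.588 -0.647 -0.486
outer loop
vertex -0.553 -4.495 1.114
vertex -1.479 -4.056 1.651
vertex -1.132 -3.613 0.641
endloop
endfacet
facet normal -0.015 -0.480 -0.877
outer loop
vertex -0.553 -4.495 1.114
vertex -1.132 -3.613 0.641
vertex 0.025 -3.621 0.625
endloop
endfacet
facet normal 0.566 -0.655 -0.502
outer loop
vertex -0.553 -4.495 1.114
vertex 0.025 -3.621 0.625
vertex 0.393 -4.07 1.626
endloop
endfacet
facet normal 0.582 -0.498 0.643
outer loop
vertex -0.537 -4.339 2.26
vertex 0.393 -4.07 1.626
vertex 0.052 -3.367 2.479
endloop
endfacet
facet normal -0.572 -0.489 0.658
outer loop
vertex -1.479 -4.056 1.651
vertex -0.537 -4.339 2.26
vertex -1.105 -3.359 2.495
endloop
endfacet
facet normal -0.939 -0.042 -0.341
outer loop
vertex -1.132 -3.613 0.641
vertex -1.479 -4.056 1.651
vertex -1.473 -2.91 1.494
endloop
endfacet
facet normal -0.012 0.227 -0.974
outer loop
vertex 0.025 -3.621 0.625
vertex -1.132 -3.613 0.641
vertex -0.543 -2.641 0.86
endloop
endfacet
facet normal 0.929 -0.055 -0.366
outer loop
vertex 0.393 -4.07 1.626
vertex 0.025 -3.621 0.625
vertex 0.399 -2.924 1.469
endloop
endfacet
facet normal -0.526 -0.621 -0.581
outer loop
vertex 0.395 -2.757 -2.524
vertex 0.051 -1.859 -3.173
vertex 1.862 -2.983 -3.612
endloop
endfacet
facet normal 0.296 -0.774 0.560
outer loop
vertex 2.609 -2.101 -2.787
vertex 0.395 -2.757 -2.524
vertex 1.862 -2.983 -3.612
endloop
endfacet
facet normal -0.526 -0.621 -0.581
outer loop
vertex 1.862 -2.983 -3.612
vertex 0.051 -1.859 -3.173
vertex 1.518 -2.084 -4.261
endloop
endfacet
facet normal 0.797 -0.122 -0.591
outer loop
vertex 1.518 -2.084 -4.261
vertex 2.609 -2.101 -2.787
vertex 1.862 -2.983 -3.612
endloop
endfacet
facet normal -0.797 0.122 0.591
outer loop
vertex 0.395 -2.757 -2.524
vertex 0.798 -0.977 -2.348
vertex 0.051 -1.859 -3.173
endloop
endfacet
facet normal 0.296 -0.774 0.559
outer loop
vertex 1.142 -1.876 -1.699
vertex 0.395 -2.757 -2.524
vertex 2.609 -2.101 -2.787
endloop
endfacet
facet normal -0.797 0.122 0.591
outer loop
vertex 1.142 -1.876 -1.699
vertex 0.798 -0.977 -2.348
vertex 0.395 -2.757 -2.524
endloop
endfacet
facet normal -0.296 0.774 -0.559
outer loop
vertex 0.051 -1.859 -3.173
vertex 0.798 -0.977 -2.348
vertex 1.518 -2.084 -4.261
endloop
endfacet
facet normal 0.797 -0.122 -0.591
outer loop
vertex 2.265 -1.203 -3.436
vertex 2.609 -2.101 -2.787
vertex 1.518 -2.084 -4.261
endloop
endfacet
facet normal -0.296 0.774 -0.559
outer loop
vertex 1.518 -2.084 -4.261
vertex 0.798 -0.977 -2.348
vertex 2.265 -1.203 -3.436
endloop
endfacet
facet normal 0.526 0.621 0.581
outer loop
vertex 2.265 -1.203 -3.436
vertex 1.142 -1.876 -1.699
vertex 2.609 -2.101 -2.787
endloop
endfacet
facet normal 0.526 0.621 0.581
outer loop
vertex 0.798 -0.977 -2.348
vertex 1.142 -1.876 -1.699
vertex 2.265 -1.203 -3.436
endloop
endfacet

endsolid


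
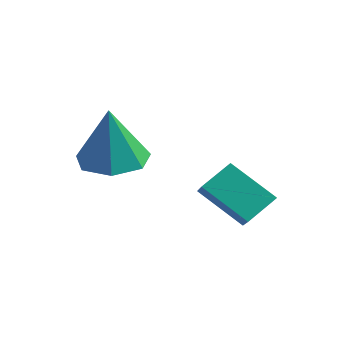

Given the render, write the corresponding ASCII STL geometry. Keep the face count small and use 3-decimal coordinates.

solid 
facet normal -0.064 0.134 -0.989
outer loop
vertex 1.772 -2.946 -0.452
vertex 1.165 -2.307 -0.326
vertex 2.051 -2.231 -0.373
endloop
endfacet
facet normal 0.868 -0.375 0.326
outer loop
vertex 1.772 -2.946 -0.452
vertex 2.051 -2.231 -0.373
vertex 1.275 -2.533 1.346
endloop
endfacet
facet normal -0.064 0.133 -0.989
outer loop
vertex 2.051 -2.231 -0.373
vertex 1.165 -2.307 -0.326
vertex 1.663 -1.572 -0.259
endloop
endfacet
facet normal 0.807 0.400 0.435
outer loop
vertex 2.051 -2.231 -0.373
vertex 1.663 -1.572 -0.259
vertex 1.275 -2.533 1.346
endloop
endfacet
facet normal -0.065 0.134 -0.989
outer loop
vertex 1.663 -1.572 -0.259
vertex 1.165 -2.307 -0.326
vertex 0.901 -1.467 -0.195
endloop
endfacet
facet normal 0.159 0.830 0.535
outer loop
vertex 1.663 -1.572 -0.259
vertex 0.901 -1.467 -0.195
vertex 1.275 -2.533 1.346
endloop
endfacet
facet normal -0.066 0.134 -0.989
outer loop
vertex 0.901 -1.467 -0.195
vertex 1.165 -2.307 -0.326
vertex 0.338 -1.995 -0.229
endloop
endfacet
facet normal -0.588 0.591 0.552
outer loop
vertex 0.901 -1.467 -0.195
vertex 0.338 -1.995 -0.229
vertex 1.275 -2.533 1.346
endloop
endfacet
facet normal -0.066 0.134 -0.989
outer loop
vertex 0.338 -1.995 -0.229
vertex 1.165 -2.307 -0.326
vertex 0.398 -2.757 -0.336
endloop
endfacet
facet normal -0.871 -0.135 0.472
outer loop
vertex 0.338 -1.995 -0.229
vertex 0.398 -2.757 -0.336
vertex 1.275 -2.533 1.346
endloop
endfacet
facet normal -0.065 0.133 -0.989
outer loop
vertex 0.398 -2.757 -0.336
vertex 1.165 -2.307 -0.326
vertex 1.036 -3.181 -0.435
endloop
endfacet
facet normal -0.478 -0.803 0.356
outer loop
vertex 0.398 -2.757 -0.336
vertex 1.036 -3.181 -0.435
vertex 1.275 -2.533 1.346
endloop
endfacet
facet normal -0.065 0.133 -0.989
outer loop
vertex 1.036 -3.181 -0.435
vertex 1.165 -2.307 -0.326
vertex 1.772 -2.946 -0.452
endloop
endfacet
facet normal 0.297 -0.909 0.291
outer loop
vertex 1.036 -3.181 -0.435
vertex 1.772 -2.946 -0.452
vertex 1.275 -2.533 1.346
endloop
endfacet
facet normal -0.637 0.518 -0.571
outer loop
vertex 2.224 -0.591 -1.643
vertex 2.389 0.216 -1.095
vertex 3.338 -0.21 -2.539
endloop
endfacet
facet normal -0.167 -0.816 -0.554
outer loop
vertex 3.911 -0.676 -2.025
vertex 2.224 -0.591 -1.643
vertex 3.338 -0.21 -2.539
endloop
endfacet
facet normal -0.637 0.518 -0.571
outer loop
vertex 3.338 -0.21 -2.539
vertex 2.389 0.216 -1.095
vertex 3.503 0.597 -1.991
endloop
endfacet
facet normal 0.753 0.257 -0.606
outer loop
vertex 3.503 0.597 -1.991
vertex 3.911 -0.676 -2.025
vertex 3.338 -0.21 -2.539
endloop
endfacet
facet normal -0.753 -0.257 0.606
outer loop
vertex 2.224 -0.591 -1.643
vertex 2.962 -0.25 -0.581
vertex 2.389 0.216 -1.095
endloop
endfacet
facet normal -0.167 -0.816 -0.554
outer loop
vertex 2.797 -1.057 -1.129
vertex 2.224 -0.591 -1.643
vertex 3.911 -0.676 -2.025
endloop
endfacet
facet normal -0.753 -0.257 0.606
outer loop
vertex 2.797 -1.057 -1.129
vertex 2.962 -0.25 -0.581
vertex 2.224 -0.591 -1.643
endloop
endfacet
facet normal 0.167 0.816 0.554
outer loop
vertex 2.389 0.216 -1.095
vertex 2.962 -0.25 -0.581
vertex 3.503 0.597 -1.991
endloop
endfacet
facet normal 0.753 0.257 -0.606
outer loop
vertex 4.076 0.131 -1.477
vertex 3.911 -0.676 -2.025
vertex 3.503 0.597 -1.991
endloop
endfacet
facet normal 0.167 0.816 0.554
outer loop
vertex 3.503 0.597 -1.991
vertex 2.962 -0.25 -0.581
vertex 4.076 0.131 -1.477
endloop
endfacet
facet normal 0.637 -0.518 0.571
outer loop
vertex 4.076 0.131 -1.477
vertex 2.797 -1.057 -1.129
vertex 3.911 -0.676 -2.025
endloop
endfacet
facet normal 0.637 -0.518 0.571
outer loop
vertex 2.962 -0.25 -0.581
vertex 2.797 -1.057 -1.129
vertex 4.076 0.131 -1.477
endloop
endfacet

endsolid


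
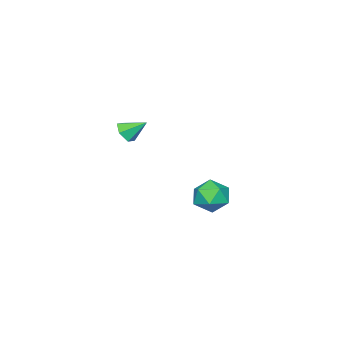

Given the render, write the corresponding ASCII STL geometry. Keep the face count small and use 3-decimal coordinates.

solid 
facet normal 0.395 0.885 0.245
outer loop
vertex -1.751 0.58 -4.157
vertex -1.523 0.21 -3.188
vertex -0.815 0.112 -3.974
endloop
endfacet
facet normal 0.468 0.759 -0.453
outer loop
vertex -1.751 0.58 -4.157
vertex -0.815 0.112 -3.974
vertex -1.346 -0.095 -4.87
endloop
endfacet
facet normal -0.182 0.660 -0.729
outer loop
vertex -1.751 0.58 -4.157
vertex -1.346 -0.095 -4.87
vertex -2.382 -0.125 -4.638
endloop
endfacet
facet normal -0.658 0.726 -0.200
outer loop
vertex -1.751 0.58 -4.157
vertex -2.382 -0.125 -4.638
vertex -2.491 0.063 -3.599
endloop
endfacet
facet normal -0.302 0.865 0.401
outer loop
vertex -1.751 0.58 -4.157
vertex -2.491 0.063 -3.599
vertex -1.523 0.21 -3.188
endloop
endfacet
facet normal 0.835 0.150 -0.529
outer loop
vertex -1.346 -0.095 -4.87
vertex -0.815 0.112 -3.974
vertex -0.869 -0.883 -4.341
endloop
endfacet
facet normal 0.716 0.356 0.601
outer loop
vertex -0.815 0.112 -3.974
vertex -1.523 0.21 -3.188
vertex -0.978 -0.695 -3.302
endloop
endfacet
facet normal -0.411 0.323 0.852
outer loop
vertex -1.523 0.21 -3.188
vertex -2.491 0.063 -3.599
vertex -2.014 -0.725 -3.07
endloop
endfacet
facet normal -0.988 0.098 -0.121
outer loop
vertex -2.491 0.063 -3.599
vertex -2.382 -0.125 -4.638
vertex -2.545 -0.932 -3.966
endloop
endfacet
facet normal -0.218 -0.009 -0.976
outer loop
vertex -2.382 -0.125 -4.638
vertex -1.346 -0.095 -4.87
vertex -1.837 -1.03 -4.752
endloop
endfacet
facet normal 0.658 -0.726 0.200
outer loop
vertex -1.609 -1.4 -3.783
vertex -0.869 -0.883 -4.341
vertex -0.978 -0.695 -3.302
endloop
endfacet
facet normal 0.182 -0.660 0.729
outer loop
vertex -1.609 -1.4 -3.783
vertex -0.978 -0.695 -3.302
vertex -2.014 -0.725 -3.07
endloop
endfacet
facet normal -0.468 -0.759 0.453
outer loop
vertex -1.609 -1.4 -3.783
vertex -2.014 -0.725 -3.07
vertex -2.545 -0.932 -3.966
endloop
endfacet
facet normal -0.395 -0.885 -0.245
outer loop
vertex -1.609 -1.4 -3.783
vertex -2.545 -0.932 -3.966
vertex -1.837 -1.03 -4.752
endloop
endfacet
facet normal 0.302 -0.865 -0.401
outer loop
vertex -1.609 -1.4 -3.783
vertex -1.837 -1.03 -4.752
vertex -0.869 -0.883 -4.341
endloop
endfacet
facet normal 0.988 -0.098 0.121
outer loop
vertex -0.978 -0.695 -3.302
vertex -0.869 -0.883 -4.341
vertex -0.815 0.112 -3.974
endloop
endfacet
facet normal 0.218 0.009 0.976
outer loop
vertex -2.014 -0.725 -3.07
vertex -0.978 -0.695 -3.302
vertex -1.523 0.21 -3.188
endloop
endfacet
facet normal -0.835 -0.150 0.529
outer loop
vertex -2.545 -0.932 -3.966
vertex -2.014 -0.725 -3.07
vertex -2.491 0.063 -3.599
endloop
endfacet
facet normal -0.716 -0.356 -0.601
outer loop
vertex -1.837 -1.03 -4.752
vertex -2.545 -0.932 -3.966
vertex -2.382 -0.125 -4.638
endloop
endfacet
facet normal 0.411 -0.323 -0.852
outer loop
vertex -0.869 -0.883 -4.341
vertex -1.837 -1.03 -4.752
vertex -1.346 -0.095 -4.87
endloop
endfacet
facet normal 0.347 -0.726 -0.594
outer loop
vertex 3.872 -1.737 2.846
vertex 3.652 -1.403 2.309
vertex 4.272 -1.295 2.539
endloop
endfacet
facet normal 0.504 0.137 0.853
outer loop
vertex 3.872 -1.737 2.846
vertex 4.272 -1.295 2.539
vertex 3.228 -0.517 3.031
endloop
endfacet
facet normal 0.346 -0.727 -0.592
outer loop
vertex 4.272 -1.295 2.539
vertex 3.652 -1.403 2.309
vertex 4.051 -0.962 2.001
endloop
endfacet
facet normal 0.643 0.741 0.194
outer loop
vertex 4.272 -1.295 2.539
vertex 4.051 -0.962 2.001
vertex 3.228 -0.517 3.031
endloop
endfacet
facet normal 0.347 -0.727 -0.592
outer loop
vertex 4.051 -0.962 2.001
vertex 3.652 -1.403 2.309
vertex 3.432 -1.07 1.771
endloop
endfacet
facet normal -0.010 0.915 -0.403
outer loop
vertex 4.051 -0.962 2.001
vertex 3.432 -1.07 1.771
vertex 3.228 -0.517 3.031
endloop
endfacet
facet normal 0.347 -0.727 -0.592
outer loop
vertex 3.432 -1.07 1.771
vertex 3.652 -1.403 2.309
vertex 3.032 -1.511 2.078
endloop
endfacet
facet normal -0.802 0.488 -0.344
outer loop
vertex 3.432 -1.07 1.771
vertex 3.032 -1.511 2.078
vertex 3.228 -0.517 3.031
endloop
endfacet
facet normal 0.347 -0.726 -0.593
outer loop
vertex 3.032 -1.511 2.078
vertex 3.652 -1.403 2.309
vertex 3.252 -1.845 2.616
endloop
endfacet
facet normal -0.942 -0.115 0.314
outer loop
vertex 3.032 -1.511 2.078
vertex 3.252 -1.845 2.616
vertex 3.228 -0.517 3.031
endloop
endfacet
facet normal 0.347 -0.726 -0.594
outer loop
vertex 3.252 -1.845 2.616
vertex 3.652 -1.403 2.309
vertex 3.872 -1.737 2.846
endloop
endfacet
facet normal -0.288 -0.290 0.913
outer loop
vertex 3.252 -1.845 2.616
vertex 3.872 -1.737 2.846
vertex 3.228 -0.517 3.031
endloop
endfacet

endsolid


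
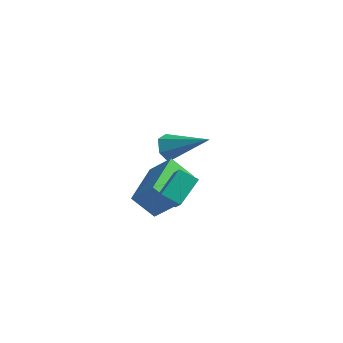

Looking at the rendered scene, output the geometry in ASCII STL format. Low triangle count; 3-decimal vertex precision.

solid 
facet normal -0.898 -0.049 0.438
outer loop
vertex -0.047 -1.926 4.344
vertex -0.607 -1.128 3.285
vertex -0.317 -3.014 3.667
endloop
endfacet
facet normal 0.389 -0.554 0.736
outer loop
vertex 0.447 -2.972 3.295
vertex -0.047 -1.926 4.344
vertex -0.317 -3.014 3.667
endloop
endfacet
facet normal -0.898 -0.050 0.436
outer loop
vertex -0.317 -3.014 3.667
vertex -0.607 -1.128 3.285
vertex -0.876 -2.216 2.607
endloop
endfacet
facet normal -0.206 -0.831 -0.517
outer loop
vertex -0.876 -2.216 2.607
vertex 0.447 -2.972 3.295
vertex -0.317 -3.014 3.667
endloop
endfacet
facet normal 0.206 0.831 0.517
outer loop
vertex -0.047 -1.926 4.344
vertex 0.157 -1.086 2.913
vertex -0.607 -1.128 3.285
endloop
endfacet
facet normal 0.388 -0.555 0.736
outer loop
vertex 0.716 -1.884 3.973
vertex -0.047 -1.926 4.344
vertex 0.447 -2.972 3.295
endloop
endfacet
facet normal 0.206 0.831 0.517
outer loop
vertex 0.716 -1.884 3.973
vertex 0.157 -1.086 2.913
vertex -0.047 -1.926 4.344
endloop
endfacet
facet normal -0.389 0.555 -0.736
outer loop
vertex -0.607 -1.128 3.285
vertex 0.157 -1.086 2.913
vertex -0.876 -2.216 2.607
endloop
endfacet
facet normal -0.206 -0.831 -0.517
outer loop
vertex -0.113 -2.174 2.236
vertex 0.447 -2.972 3.295
vertex -0.876 -2.216 2.607
endloop
endfacet
facet normal -0.388 0.554 -0.736
outer loop
vertex -0.876 -2.216 2.607
vertex 0.157 -1.086 2.913
vertex -0.113 -2.174 2.236
endloop
endfacet
facet normal 0.898 0.050 -0.437
outer loop
vertex -0.113 -2.174 2.236
vertex 0.716 -1.884 3.973
vertex 0.447 -2.972 3.295
endloop
endfacet
facet normal 0.898 0.049 -0.437
outer loop
vertex 0.157 -1.086 2.913
vertex 0.716 -1.884 3.973
vertex -0.113 -2.174 2.236
endloop
endfacet
facet normal -0.867 -0.075 -0.493
outer loop
vertex -2.281 2.993 0.303
vertex -2.602 2.833 0.892
vertex -2.548 3.493 0.697
endloop
endfacet
facet normal 0.544 0.679 -0.493
outer loop
vertex -2.281 2.993 0.303
vertex -2.548 3.493 0.697
vertex -0.818 2.987 1.908
endloop
endfacet
facet normal -0.866 -0.075 -0.494
outer loop
vertex -2.548 3.493 0.697
vertex -2.602 2.833 0.892
vertex -2.87 3.332 1.286
endloop
endfacet
facet normal 0.070 0.952 0.298
outer loop
vertex -2.548 3.493 0.697
vertex -2.87 3.332 1.286
vertex -0.818 2.987 1.908
endloop
endfacet
facet normal -0.866 -0.075 -0.494
outer loop
vertex -2.87 3.332 1.286
vertex -2.602 2.833 0.892
vertex -2.924 2.673 1.481
endloop
endfacet
facet normal -0.232 0.293 0.927
outer loop
vertex -2.87 3.332 1.286
vertex -2.924 2.673 1.481
vertex -0.818 2.987 1.908
endloop
endfacet
facet normal -0.866 -0.074 -0.494
outer loop
vertex -2.924 2.673 1.481
vertex -2.602 2.833 0.892
vertex -2.657 2.173 1.087
endloop
endfacet
facet normal -0.061 -0.638 0.768
outer loop
vertex -2.924 2.673 1.481
vertex -2.657 2.173 1.087
vertex -0.818 2.987 1.908
endloop
endfacet
facet normal -0.866 -0.074 -0.494
outer loop
vertex -2.657 2.173 1.087
vertex -2.602 2.833 0.892
vertex -2.335 2.334 0.498
endloop
endfacet
facet normal 0.413 -0.910 -0.023
outer loop
vertex -2.657 2.173 1.087
vertex -2.335 2.334 0.498
vertex -0.818 2.987 1.908
endloop
endfacet
facet normal -0.867 -0.075 -0.493
outer loop
vertex -2.335 2.334 0.498
vertex -2.602 2.833 0.892
vertex -2.281 2.993 0.303
endloop
endfacet
facet normal 0.715 -0.252 -0.652
outer loop
vertex -2.335 2.334 0.498
vertex -2.281 2.993 0.303
vertex -0.818 2.987 1.908
endloop
endfacet
facet normal -0.741 -0.057 0.669
outer loop
vertex -1.403 -1.34 2.27
vertex -1.52 0.716 2.316
vertex -2.3 -1.369 1.275
endloop
endfacet
facet normal 0.057 -0.998 -0.022
outer loop
vertex -1.36 -1.296 0.424
vertex -1.403 -1.34 2.27
vertex -2.3 -1.369 1.275
endloop
endfacet
facet normal -0.741 -0.057 0.669
outer loop
vertex -2.3 -1.369 1.275
vertex -1.52 0.716 2.316
vertex -2.417 0.687 1.321
endloop
endfacet
facet normal -0.670 -0.022 -0.742
outer loop
vertex -2.417 0.687 1.321
vertex -1.36 -1.296 0.424
vertex -2.3 -1.369 1.275
endloop
endfacet
facet normal 0.670 0.022 0.742
outer loop
vertex -1.403 -1.34 2.27
vertex -0.58 0.789 1.465
vertex -1.52 0.716 2.316
endloop
endfacet
facet normal 0.057 -0.998 -0.022
outer loop
vertex -0.463 -1.267 1.419
vertex -1.403 -1.34 2.27
vertex -1.36 -1.296 0.424
endloop
endfacet
facet normal 0.670 0.022 0.742
outer loop
vertex -0.463 -1.267 1.419
vertex -0.58 0.789 1.465
vertex -1.403 -1.34 2.27
endloop
endfacet
facet normal -0.057 0.998 0.022
outer loop
vertex -1.52 0.716 2.316
vertex -0.58 0.789 1.465
vertex -2.417 0.687 1.321
endloop
endfacet
facet normal -0.670 -0.022 -0.742
outer loop
vertex -1.477 0.76 0.47
vertex -1.36 -1.296 0.424
vertex -2.417 0.687 1.321
endloop
endfacet
facet normal -0.057 0.998 0.022
outer loop
vertex -2.417 0.687 1.321
vertex -0.58 0.789 1.465
vertex -1.477 0.76 0.47
endloop
endfacet
facet normal 0.741 0.057 -0.669
outer loop
vertex -1.477 0.76 0.47
vertex -0.463 -1.267 1.419
vertex -1.36 -1.296 0.424
endloop
endfacet
facet normal 0.741 0.057 -0.669
outer loop
vertex -0.58 0.789 1.465
vertex -0.463 -1.267 1.419
vertex -1.477 0.76 0.47
endloop
endfacet

endsolid


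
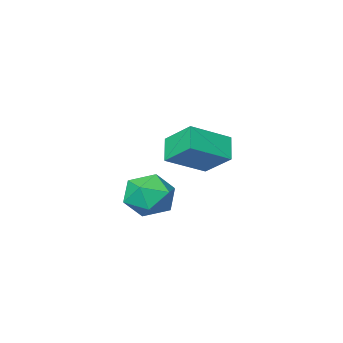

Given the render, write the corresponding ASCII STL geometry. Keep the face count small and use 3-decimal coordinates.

solid 
facet normal 0.033 0.555 0.831
outer loop
vertex 2.88 0.164 0.5
vertex 2.876 -0.789 1.137
vertex 3.87 -0.334 0.793
endloop
endfacet
facet normal 0.360 0.887 0.291
outer loop
vertex 2.88 0.164 0.5
vertex 3.87 -0.334 0.793
vertex 3.725 0.073 -0.268
endloop
endfacet
facet normal -0.113 0.965 -0.238
outer loop
vertex 2.88 0.164 0.5
vertex 3.725 0.073 -0.268
vertex 2.642 -0.131 -0.581
endloop
endfacet
facet normal -0.732 0.681 -0.025
outer loop
vertex 2.88 0.164 0.5
vertex 2.642 -0.131 -0.581
vertex 2.117 -0.664 0.287
endloop
endfacet
facet normal -0.642 0.428 0.636
outer loop
vertex 2.88 0.164 0.5
vertex 2.117 -0.664 0.287
vertex 2.876 -0.789 1.137
endloop
endfacet
facet normal 0.884 0.463 0.057
outer loop
vertex 3.725 0.073 -0.268
vertex 3.87 -0.334 0.793
vertex 4.243 -0.936 -0.107
endloop
endfacet
facet normal 0.356 -0.074 0.931
outer loop
vertex 3.87 -0.334 0.793
vertex 2.876 -0.789 1.137
vertex 3.718 -1.469 0.761
endloop
endfacet
facet normal -0.736 -0.280 0.616
outer loop
vertex 2.876 -0.789 1.137
vertex 2.117 -0.664 0.287
vertex 2.635 -1.673 0.448
endloop
endfacet
facet normal -0.882 0.131 -0.453
outer loop
vertex 2.117 -0.664 0.287
vertex 2.642 -0.131 -0.581
vertex 2.49 -1.266 -0.613
endloop
endfacet
facet normal 0.120 0.590 -0.799
outer loop
vertex 2.642 -0.131 -0.581
vertex 3.725 0.073 -0.268
vertex 3.484 -0.811 -0.957
endloop
endfacet
facet normal 0.732 -0.681 0.025
outer loop
vertex 3.48 -1.764 -0.32
vertex 4.243 -0.936 -0.107
vertex 3.718 -1.469 0.761
endloop
endfacet
facet normal 0.113 -0.965 0.238
outer loop
vertex 3.48 -1.764 -0.32
vertex 3.718 -1.469 0.761
vertex 2.635 -1.673 0.448
endloop
endfacet
facet normal -0.360 -0.887 -0.291
outer loop
vertex 3.48 -1.764 -0.32
vertex 2.635 -1.673 0.448
vertex 2.49 -1.266 -0.613
endloop
endfacet
facet normal -0.033 -0.555 -0.831
outer loop
vertex 3.48 -1.764 -0.32
vertex 2.49 -1.266 -0.613
vertex 3.484 -0.811 -0.957
endloop
endfacet
facet normal 0.642 -0.428 -0.636
outer loop
vertex 3.48 -1.764 -0.32
vertex 3.484 -0.811 -0.957
vertex 4.243 -0.936 -0.107
endloop
endfacet
facet normal 0.882 -0.131 0.453
outer loop
vertex 3.718 -1.469 0.761
vertex 4.243 -0.936 -0.107
vertex 3.87 -0.334 0.793
endloop
endfacet
facet normal -0.120 -0.590 0.799
outer loop
vertex 2.635 -1.673 0.448
vertex 3.718 -1.469 0.761
vertex 2.876 -0.789 1.137
endloop
endfacet
facet normal -0.884 -0.463 -0.057
outer loop
vertex 2.49 -1.266 -0.613
vertex 2.635 -1.673 0.448
vertex 2.117 -0.664 0.287
endloop
endfacet
facet normal -0.356 0.074 -0.931
outer loop
vertex 3.484 -0.811 -0.957
vertex 2.49 -1.266 -0.613
vertex 2.642 -0.131 -0.581
endloop
endfacet
facet normal 0.736 0.280 -0.616
outer loop
vertex 4.243 -0.936 -0.107
vertex 3.484 -0.811 -0.957
vertex 3.725 0.073 -0.268
endloop
endfacet
facet normal -0.395 -0.612 0.685
outer loop
vertex -0.509 -3.694 2.257
vertex -2.356 -3.499 1.365
vertex -0.158 -5.076 1.225
endloop
endfacet
facet normal 0.897 -0.095 0.433
outer loop
vertex 0.356 -4.281 0.335
vertex -0.509 -3.694 2.257
vertex -0.158 -5.076 1.225
endloop
endfacet
facet normal -0.395 -0.612 0.685
outer loop
vertex -0.158 -5.076 1.225
vertex -2.356 -3.499 1.365
vertex -2.005 -4.881 0.334
endloop
endfacet
facet normal 0.200 -0.785 -0.586
outer loop
vertex -2.005 -4.881 0.334
vertex 0.356 -4.281 0.335
vertex -0.158 -5.076 1.225
endloop
endfacet
facet normal -0.200 0.785 0.586
outer loop
vertex -0.509 -3.694 2.257
vertex -1.842 -2.704 0.475
vertex -2.356 -3.499 1.365
endloop
endfacet
facet normal 0.897 -0.095 0.433
outer loop
vertex 0.005 -2.899 1.366
vertex -0.509 -3.694 2.257
vertex 0.356 -4.281 0.335
endloop
endfacet
facet normal -0.200 0.786 0.586
outer loop
vertex 0.005 -2.899 1.366
vertex -1.842 -2.704 0.475
vertex -0.509 -3.694 2.257
endloop
endfacet
facet normal -0.896 0.095 -0.433
outer loop
vertex -2.356 -3.499 1.365
vertex -1.842 -2.704 0.475
vertex -2.005 -4.881 0.334
endloop
endfacet
facet normal 0.200 -0.786 -0.586
outer loop
vertex -1.491 -4.086 -0.557
vertex 0.356 -4.281 0.335
vertex -2.005 -4.881 0.334
endloop
endfacet
facet normal -0.897 0.095 -0.432
outer loop
vertex -2.005 -4.881 0.334
vertex -1.842 -2.704 0.475
vertex -1.491 -4.086 -0.557
endloop
endfacet
facet normal 0.395 0.612 -0.685
outer loop
vertex -1.491 -4.086 -0.557
vertex 0.005 -2.899 1.366
vertex 0.356 -4.281 0.335
endloop
endfacet
facet normal 0.395 0.612 -0.685
outer loop
vertex -1.842 -2.704 0.475
vertex 0.005 -2.899 1.366
vertex -1.491 -4.086 -0.557
endloop
endfacet

endsolid


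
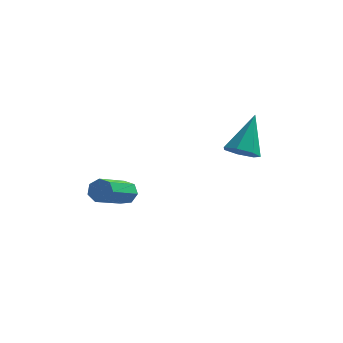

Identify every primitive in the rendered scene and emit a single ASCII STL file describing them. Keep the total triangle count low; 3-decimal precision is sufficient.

solid 
facet normal 0.316 0.821 -0.475
outer loop
vertex -2.111 -1.806 -0.906
vertex -2.46 -1.456 -0.533
vertex -1.873 -1.637 -0.455
endloop
endfacet
facet normal 0.839 -0.476 -0.264
outer loop
vertex -2.111 -1.806 -0.906
vertex -1.873 -1.637 -0.455
vertex -2.771 -3.515 0.079
endloop
endfacet
facet normal 0.838 -0.476 -0.265
outer loop
vertex -2.771 -3.515 0.079
vertex -1.873 -1.637 -0.455
vertex -2.532 -3.346 0.531
endloop
endfacet
facet normal -0.317 -0.821 0.475
outer loop
vertex -2.771 -3.515 0.079
vertex -2.532 -3.346 0.531
vertex -3.12 -3.164 0.453
endloop
endfacet
facet normal 0.316 0.822 -0.474
outer loop
vertex -1.873 -1.637 -0.455
vertex -2.46 -1.456 -0.533
vertex -2.077 -1.332 -0.062
endloop
endfacet
facet normal 0.869 -0.052 0.491
outer loop
vertex -1.873 -1.637 -0.455
vertex -2.077 -1.332 -0.062
vertex -2.532 -3.346 0.531
endloop
endfacet
facet normal 0.869 -0.052 0.491
outer loop
vertex -2.532 -3.346 0.531
vertex -2.077 -1.332 -0.062
vertex -2.736 -3.041 0.924
endloop
endfacet
facet normal -0.317 -0.822 0.473
outer loop
vertex -2.532 -3.346 0.531
vertex -2.736 -3.041 0.924
vertex -3.12 -3.164 0.453
endloop
endfacet
facet normal 0.316 0.822 -0.473
outer loop
vertex -2.077 -1.332 -0.062
vertex -2.46 -1.456 -0.533
vertex -2.57 -1.12 -0.023
endloop
endfacet
facet normal 0.246 0.411 0.878
outer loop
vertex -2.077 -1.332 -0.062
vertex -2.57 -1.12 -0.023
vertex -2.736 -3.041 0.924
endloop
endfacet
facet normal 0.245 0.411 0.878
outer loop
vertex -2.736 -3.041 0.924
vertex -2.57 -1.12 -0.023
vertex -3.229 -2.828 0.962
endloop
endfacet
facet normal -0.318 -0.821 0.474
outer loop
vertex -2.736 -3.041 0.924
vertex -3.229 -2.828 0.962
vertex -3.12 -3.164 0.453
endloop
endfacet
facet normal 0.319 0.822 -0.473
outer loop
vertex -2.57 -1.12 -0.023
vertex -2.46 -1.456 -0.533
vertex -2.98 -1.16 -0.369
endloop
endfacet
facet normal -0.564 0.565 0.603
outer loop
vertex -2.57 -1.12 -0.023
vertex -2.98 -1.16 -0.369
vertex -3.229 -2.828 0.962
endloop
endfacet
facet normal -0.563 0.565 0.603
outer loop
vertex -3.229 -2.828 0.962
vertex -2.98 -1.16 -0.369
vertex -3.64 -2.869 0.617
endloop
endfacet
facet normal -0.316 -0.821 0.475
outer loop
vertex -3.229 -2.828 0.962
vertex -3.64 -2.869 0.617
vertex -3.12 -3.164 0.453
endloop
endfacet
facet normal 0.318 0.821 -0.473
outer loop
vertex -2.98 -1.16 -0.369
vertex -2.46 -1.456 -0.533
vertex -2.999 -1.423 -0.838
endloop
endfacet
facet normal -0.948 0.293 -0.126
outer loop
vertex -2.98 -1.16 -0.369
vertex -2.999 -1.423 -0.838
vertex -3.64 -2.869 0.617
endloop
endfacet
facet normal -0.948 0.293 -0.126
outer loop
vertex -3.64 -2.869 0.617
vertex -2.999 -1.423 -0.838
vertex -3.659 -3.132 0.148
endloop
endfacet
facet normal -0.317 -0.822 0.474
outer loop
vertex -3.64 -2.869 0.617
vertex -3.659 -3.132 0.148
vertex -3.12 -3.164 0.453
endloop
endfacet
facet normal 0.318 0.821 -0.474
outer loop
vertex -2.999 -1.423 -0.838
vertex -2.46 -1.456 -0.533
vertex -2.612 -1.711 -1.077
endloop
endfacet
facet normal -0.618 -0.200 -0.760
outer loop
vertex -2.999 -1.423 -0.838
vertex -2.612 -1.711 -1.077
vertex -3.659 -3.132 0.148
endloop
endfacet
facet normal -0.618 -0.200 -0.760
outer loop
vertex -3.659 -3.132 0.148
vertex -2.612 -1.711 -1.077
vertex -3.272 -3.42 -0.091
endloop
endfacet
facet normal -0.317 -0.821 0.475
outer loop
vertex -3.659 -3.132 0.148
vertex -3.272 -3.42 -0.091
vertex -3.12 -3.164 0.453
endloop
endfacet
facet normal 0.317 0.821 -0.474
outer loop
vertex -2.612 -1.711 -1.077
vertex -2.46 -1.456 -0.533
vertex -2.111 -1.806 -0.906
endloop
endfacet
facet normal 0.177 -0.542 -0.821
outer loop
vertex -2.612 -1.711 -1.077
vertex -2.111 -1.806 -0.906
vertex -3.272 -3.42 -0.091
endloop
endfacet
facet normal 0.176 -0.542 -0.822
outer loop
vertex -3.272 -3.42 -0.091
vertex -2.111 -1.806 -0.906
vertex -2.771 -3.515 0.079
endloop
endfacet
facet normal -0.317 -0.821 0.475
outer loop
vertex -3.272 -3.42 -0.091
vertex -2.771 -3.515 0.079
vertex -3.12 -3.164 0.453
endloop
endfacet
facet normal -0.171 -0.621 -0.765
outer loop
vertex 3.265 -1.535 2.242
vertex 2.461 -1.508 2.4
vertex 2.902 -1.023 1.908
endloop
endfacet
facet normal 0.851 0.499 -0.160
outer loop
vertex 3.265 -1.535 2.242
vertex 2.902 -1.023 1.908
vertex 2.819 -0.212 4.0
endloop
endfacet
facet normal -0.172 -0.620 -0.765
outer loop
vertex 2.902 -1.023 1.908
vertex 2.461 -1.508 2.4
vertex 2.207 -0.875 1.944
endloop
endfacet
facet normal 0.178 0.920 -0.350
outer loop
vertex 2.902 -1.023 1.908
vertex 2.207 -0.875 1.944
vertex 2.819 -0.212 4.0
endloop
endfacet
facet normal -0.171 -0.620 -0.766
outer loop
vertex 2.207 -0.875 1.944
vertex 2.461 -1.508 2.4
vertex 1.703 -1.205 2.324
endloop
endfacet
facet normal -0.589 0.804 -0.084
outer loop
vertex 2.207 -0.875 1.944
vertex 1.703 -1.205 2.324
vertex 2.819 -0.212 4.0
endloop
endfacet
facet normal -0.171 -0.621 -0.765
outer loop
vertex 1.703 -1.205 2.324
vertex 2.461 -1.508 2.4
vertex 1.77 -1.762 2.761
endloop
endfacet
facet normal -0.868 0.238 0.437
outer loop
vertex 1.703 -1.205 2.324
vertex 1.77 -1.762 2.761
vertex 2.819 -0.212 4.0
endloop
endfacet
facet normal -0.172 -0.620 -0.766
outer loop
vertex 1.77 -1.762 2.761
vertex 2.461 -1.508 2.4
vertex 2.357 -2.129 2.926
endloop
endfacet
facet normal -0.450 -0.351 0.821
outer loop
vertex 1.77 -1.762 2.761
vertex 2.357 -2.129 2.926
vertex 2.819 -0.212 4.0
endloop
endfacet
facet normal -0.172 -0.620 -0.766
outer loop
vertex 2.357 -2.129 2.926
vertex 2.461 -1.508 2.4
vertex 3.022 -2.028 2.695
endloop
endfacet
facet normal 0.350 -0.521 0.779
outer loop
vertex 2.357 -2.129 2.926
vertex 3.022 -2.028 2.695
vertex 2.819 -0.212 4.0
endloop
endfacet
facet normal -0.171 -0.619 -0.766
outer loop
vertex 3.022 -2.028 2.695
vertex 2.461 -1.508 2.4
vertex 3.265 -1.535 2.242
endloop
endfacet
facet normal 0.928 -0.143 0.343
outer loop
vertex 3.022 -2.028 2.695
vertex 3.265 -1.535 2.242
vertex 2.819 -0.212 4.0
endloop
endfacet

endsolid


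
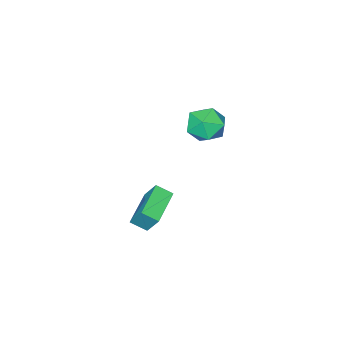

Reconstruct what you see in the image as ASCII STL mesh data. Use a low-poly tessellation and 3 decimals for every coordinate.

solid 
facet normal -0.485 0.723 -0.492
outer loop
vertex 2.653 1.819 -3.018
vertex 4.506 2.712 -3.53
vertex 2.7 1.026 -4.231
endloop
endfacet
facet normal -0.874 -0.421 0.242
outer loop
vertex 3.194 0.288 -3.73
vertex 2.653 1.819 -3.018
vertex 2.7 1.026 -4.231
endloop
endfacet
facet normal -0.485 0.723 -0.492
outer loop
vertex 2.7 1.026 -4.231
vertex 4.506 2.712 -3.53
vertex 4.553 1.919 -4.743
endloop
endfacet
facet normal 0.032 -0.547 -0.837
outer loop
vertex 4.553 1.919 -4.743
vertex 3.194 0.288 -3.73
vertex 2.7 1.026 -4.231
endloop
endfacet
facet normal -0.032 0.547 0.837
outer loop
vertex 2.653 1.819 -3.018
vertex 5.0 1.974 -3.029
vertex 4.506 2.712 -3.53
endloop
endfacet
facet normal -0.874 -0.421 0.242
outer loop
vertex 3.147 1.081 -2.517
vertex 2.653 1.819 -3.018
vertex 3.194 0.288 -3.73
endloop
endfacet
facet normal -0.032 0.547 0.837
outer loop
vertex 3.147 1.081 -2.517
vertex 5.0 1.974 -3.029
vertex 2.653 1.819 -3.018
endloop
endfacet
facet normal 0.874 0.421 -0.242
outer loop
vertex 4.506 2.712 -3.53
vertex 5.0 1.974 -3.029
vertex 4.553 1.919 -4.743
endloop
endfacet
facet normal 0.032 -0.547 -0.837
outer loop
vertex 5.047 1.181 -4.242
vertex 3.194 0.288 -3.73
vertex 4.553 1.919 -4.743
endloop
endfacet
facet normal 0.874 0.421 -0.242
outer loop
vertex 4.553 1.919 -4.743
vertex 5.0 1.974 -3.029
vertex 5.047 1.181 -4.242
endloop
endfacet
facet normal 0.485 -0.723 0.492
outer loop
vertex 5.047 1.181 -4.242
vertex 3.147 1.081 -2.517
vertex 3.194 0.288 -3.73
endloop
endfacet
facet normal 0.485 -0.723 0.492
outer loop
vertex 5.0 1.974 -3.029
vertex 3.147 1.081 -2.517
vertex 5.047 1.181 -4.242
endloop
endfacet
facet normal 0.258 -0.107 0.960
outer loop
vertex 2.324 3.495 3.277
vertex 1.256 3.126 3.523
vertex 2.075 2.367 3.218
endloop
endfacet
facet normal 0.820 -0.209 0.533
outer loop
vertex 2.324 3.495 3.277
vertex 2.075 2.367 3.218
vertex 2.731 2.858 2.402
endloop
endfacet
facet normal 0.912 0.382 0.146
outer loop
vertex 2.324 3.495 3.277
vertex 2.731 2.858 2.402
vertex 2.318 3.92 2.202
endloop
endfacet
facet normal 0.407 0.850 0.334
outer loop
vertex 2.324 3.495 3.277
vertex 2.318 3.92 2.202
vertex 1.406 4.085 2.894
endloop
endfacet
facet normal 0.003 0.548 0.836
outer loop
vertex 2.324 3.495 3.277
vertex 1.406 4.085 2.894
vertex 1.256 3.126 3.523
endloop
endfacet
facet normal 0.663 -0.743 0.086
outer loop
vertex 2.731 2.858 2.402
vertex 2.075 2.367 3.218
vertex 1.914 2.095 2.106
endloop
endfacet
facet normal -0.247 -0.579 0.777
outer loop
vertex 2.075 2.367 3.218
vertex 1.256 3.126 3.523
vertex 1.002 2.26 2.798
endloop
endfacet
facet normal -0.659 0.482 0.577
outer loop
vertex 1.256 3.126 3.523
vertex 1.406 4.085 2.894
vertex 0.589 3.322 2.598
endloop
endfacet
facet normal -0.004 0.971 -0.237
outer loop
vertex 1.406 4.085 2.894
vertex 2.318 3.92 2.202
vertex 1.245 3.813 1.782
endloop
endfacet
facet normal 0.813 0.214 -0.541
outer loop
vertex 2.318 3.92 2.202
vertex 2.731 2.858 2.402
vertex 2.064 3.054 1.477
endloop
endfacet
facet normal -0.407 -0.850 -0.334
outer loop
vertex 0.996 2.685 1.723
vertex 1.914 2.095 2.106
vertex 1.002 2.26 2.798
endloop
endfacet
facet normal -0.912 -0.382 -0.146
outer loop
vertex 0.996 2.685 1.723
vertex 1.002 2.26 2.798
vertex 0.589 3.322 2.598
endloop
endfacet
facet normal -0.820 0.209 -0.533
outer loop
vertex 0.996 2.685 1.723
vertex 0.589 3.322 2.598
vertex 1.245 3.813 1.782
endloop
endfacet
facet normal -0.258 0.107 -0.960
outer loop
vertex 0.996 2.685 1.723
vertex 1.245 3.813 1.782
vertex 2.064 3.054 1.477
endloop
endfacet
facet normal -0.003 -0.548 -0.836
outer loop
vertex 0.996 2.685 1.723
vertex 2.064 3.054 1.477
vertex 1.914 2.095 2.106
endloop
endfacet
facet normal 0.004 -0.971 0.237
outer loop
vertex 1.002 2.26 2.798
vertex 1.914 2.095 2.106
vertex 2.075 2.367 3.218
endloop
endfacet
facet normal -0.813 -0.214 0.541
outer loop
vertex 0.589 3.322 2.598
vertex 1.002 2.26 2.798
vertex 1.256 3.126 3.523
endloop
endfacet
facet normal -0.663 0.743 -0.086
outer loop
vertex 1.245 3.813 1.782
vertex 0.589 3.322 2.598
vertex 1.406 4.085 2.894
endloop
endfacet
facet normal 0.247 0.579 -0.777
outer loop
vertex 2.064 3.054 1.477
vertex 1.245 3.813 1.782
vertex 2.318 3.92 2.202
endloop
endfacet
facet normal 0.659 -0.482 -0.577
outer loop
vertex 1.914 2.095 2.106
vertex 2.064 3.054 1.477
vertex 2.731 2.858 2.402
endloop
endfacet

endsolid


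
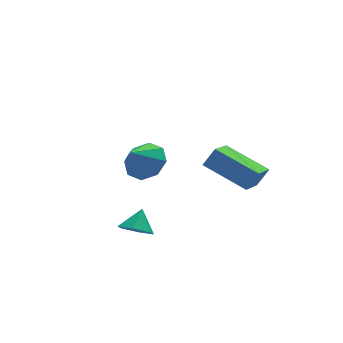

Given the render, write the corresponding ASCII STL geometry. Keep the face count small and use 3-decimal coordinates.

solid 
facet normal -0.580 -0.082 -0.810
outer loop
vertex 0.439 -5.052 1.255
vertex -0.851 -3.572 2.028
vertex 1.386 -3.805 0.45
endloop
endfacet
facet normal 0.612 -0.701 -0.367
outer loop
vertex 1.931 -3.728 1.212
vertex 0.439 -5.052 1.255
vertex 1.386 -3.805 0.45
endloop
endfacet
facet normal -0.580 -0.082 -0.810
outer loop
vertex 1.386 -3.805 0.45
vertex -0.851 -3.572 2.028
vertex 0.096 -2.326 1.224
endloop
endfacet
facet normal 0.538 0.708 -0.457
outer loop
vertex 0.096 -2.326 1.224
vertex 1.931 -3.728 1.212
vertex 1.386 -3.805 0.45
endloop
endfacet
facet normal -0.539 -0.708 0.457
outer loop
vertex 0.439 -5.052 1.255
vertex -0.306 -3.495 2.79
vertex -0.851 -3.572 2.028
endloop
endfacet
facet normal 0.612 -0.701 -0.366
outer loop
vertex 0.984 -4.974 2.016
vertex 0.439 -5.052 1.255
vertex 1.931 -3.728 1.212
endloop
endfacet
facet normal -0.538 -0.708 0.458
outer loop
vertex 0.984 -4.974 2.016
vertex -0.306 -3.495 2.79
vertex 0.439 -5.052 1.255
endloop
endfacet
facet normal -0.611 0.701 0.366
outer loop
vertex -0.851 -3.572 2.028
vertex -0.306 -3.495 2.79
vertex 0.096 -2.326 1.224
endloop
endfacet
facet normal 0.538 0.708 -0.458
outer loop
vertex 0.641 -2.248 1.985
vertex 1.931 -3.728 1.212
vertex 0.096 -2.326 1.224
endloop
endfacet
facet normal -0.612 0.701 0.366
outer loop
vertex 0.096 -2.326 1.224
vertex -0.306 -3.495 2.79
vertex 0.641 -2.248 1.985
endloop
endfacet
facet normal 0.580 0.082 0.810
outer loop
vertex 0.641 -2.248 1.985
vertex 0.984 -4.974 2.016
vertex 1.931 -3.728 1.212
endloop
endfacet
facet normal 0.580 0.082 0.810
outer loop
vertex -0.306 -3.495 2.79
vertex 0.984 -4.974 2.016
vertex 0.641 -2.248 1.985
endloop
endfacet
facet normal -0.434 -0.544 -0.718
outer loop
vertex -3.524 -3.635 -1.355
vertex -3.822 -4.111 -0.814
vertex -4.224 -3.484 -1.046
endloop
endfacet
facet normal 0.167 0.981 -0.101
outer loop
vertex -3.524 -3.635 -1.355
vertex -4.224 -3.484 -1.046
vertex -3.358 -3.529 -0.046
endloop
endfacet
facet normal -0.434 -0.544 -0.718
outer loop
vertex -4.224 -3.484 -1.046
vertex -3.822 -4.111 -0.814
vertex -4.522 -3.96 -0.505
endloop
endfacet
facet normal -0.458 0.777 0.432
outer loop
vertex -4.224 -3.484 -1.046
vertex -4.522 -3.96 -0.505
vertex -3.358 -3.529 -0.046
endloop
endfacet
facet normal -0.434 -0.544 -0.718
outer loop
vertex -4.522 -3.96 -0.505
vertex -3.822 -4.111 -0.814
vertex -4.121 -4.587 -0.273
endloop
endfacet
facet normal -0.393 0.087 0.915
outer loop
vertex -4.522 -3.96 -0.505
vertex -4.121 -4.587 -0.273
vertex -3.358 -3.529 -0.046
endloop
endfacet
facet normal -0.434 -0.544 -0.718
outer loop
vertex -4.121 -4.587 -0.273
vertex -3.822 -4.111 -0.814
vertex -3.42 -4.738 -0.582
endloop
endfacet
facet normal 0.296 -0.400 0.867
outer loop
vertex -4.121 -4.587 -0.273
vertex -3.42 -4.738 -0.582
vertex -3.358 -3.529 -0.046
endloop
endfacet
facet normal -0.434 -0.544 -0.718
outer loop
vertex -3.42 -4.738 -0.582
vertex -3.822 -4.111 -0.814
vertex -3.122 -4.262 -1.123
endloop
endfacet
facet normal 0.922 -0.196 0.335
outer loop
vertex -3.42 -4.738 -0.582
vertex -3.122 -4.262 -1.123
vertex -3.358 -3.529 -0.046
endloop
endfacet
facet normal -0.434 -0.544 -0.718
outer loop
vertex -3.122 -4.262 -1.123
vertex -3.822 -4.111 -0.814
vertex -3.524 -3.635 -1.355
endloop
endfacet
facet normal 0.857 0.494 -0.149
outer loop
vertex -3.122 -4.262 -1.123
vertex -3.524 -3.635 -1.355
vertex -3.358 -3.529 -0.046
endloop
endfacet
facet normal 0.590 0.316 -0.742
outer loop
vertex -1.026 0.82 0.194
vertex -1.82 0.8 -0.446
vertex -1.412 1.498 0.176
endloop
endfacet
facet normal 0.197 0.138 0.971
outer loop
vertex -1.026 0.82 0.194
vertex -1.412 1.498 0.176
vertex -2.64 0.36 0.586
endloop
endfacet
facet normal 0.590 0.316 -0.742
outer loop
vertex -1.412 1.498 0.176
vertex -1.82 0.8 -0.446
vertex -2.037 1.768 -0.206
endloop
endfacet
facet normal -0.247 0.553 0.795
outer loop
vertex -1.412 1.498 0.176
vertex -2.037 1.768 -0.206
vertex -2.64 0.36 0.586
endloop
endfacet
facet normal 0.590 0.316 -0.742
outer loop
vertex -2.037 1.768 -0.206
vertex -1.82 0.8 -0.446
vertex -2.535 1.47 -0.729
endloop
endfacet
facet normal -0.741 0.541 0.397
outer loop
vertex -2.037 1.768 -0.206
vertex -2.535 1.47 -0.729
vertex -2.64 0.36 0.586
endloop
endfacet
facet normal 0.590 0.317 -0.742
outer loop
vertex -2.535 1.47 -0.729
vertex -1.82 0.8 -0.446
vertex -2.614 0.78 -1.086
endloop
endfacet
facet normal -0.994 0.108 0.012
outer loop
vertex -2.535 1.47 -0.729
vertex -2.614 0.78 -1.086
vertex -2.64 0.36 0.586
endloop
endfacet
facet normal 0.590 0.316 -0.742
outer loop
vertex -2.614 0.78 -1.086
vertex -1.82 0.8 -0.446
vertex -2.228 0.102 -1.068
endloop
endfacet
facet normal -0.859 -0.493 -0.137
outer loop
vertex -2.614 0.78 -1.086
vertex -2.228 0.102 -1.068
vertex -2.64 0.36 0.586
endloop
endfacet
facet normal 0.590 0.317 -0.743
outer loop
vertex -2.228 0.102 -1.068
vertex -1.82 0.8 -0.446
vertex -1.602 -0.167 -0.686
endloop
endfacet
facet normal -0.414 -0.909 0.039
outer loop
vertex -2.228 0.102 -1.068
vertex -1.602 -0.167 -0.686
vertex -2.64 0.36 0.586
endloop
endfacet
facet normal 0.590 0.317 -0.742
outer loop
vertex -1.602 -0.167 -0.686
vertex -1.82 0.8 -0.446
vertex -1.104 0.13 -0.163
endloop
endfacet
facet normal 0.078 -0.897 0.435
outer loop
vertex -1.602 -0.167 -0.686
vertex -1.104 0.13 -0.163
vertex -2.64 0.36 0.586
endloop
endfacet
facet normal 0.590 0.317 -0.742
outer loop
vertex -1.104 0.13 -0.163
vertex -1.82 0.8 -0.446
vertex -1.026 0.82 0.194
endloop
endfacet
facet normal 0.332 -0.463 0.822
outer loop
vertex -1.104 0.13 -0.163
vertex -1.026 0.82 0.194
vertex -2.64 0.36 0.586
endloop
endfacet

endsolid
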